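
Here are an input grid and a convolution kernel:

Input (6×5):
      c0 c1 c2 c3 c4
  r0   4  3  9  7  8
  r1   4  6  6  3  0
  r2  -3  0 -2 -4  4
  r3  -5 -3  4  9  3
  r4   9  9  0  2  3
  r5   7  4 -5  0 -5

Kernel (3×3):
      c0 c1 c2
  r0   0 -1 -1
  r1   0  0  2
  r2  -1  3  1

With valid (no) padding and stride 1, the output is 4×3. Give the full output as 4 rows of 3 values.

Output[0,0]: The receptive field on the input at this output position is [4 3 9 / 4 6 6 / -3 0 -2]. Elementwise product with the kernel and sum: 3·-1 + 9·-1 + 6·2 + -3·-1 + 0·3 + -2·1.

1 -20 -21
-16 7 31
28 17 15
-1 -28 -6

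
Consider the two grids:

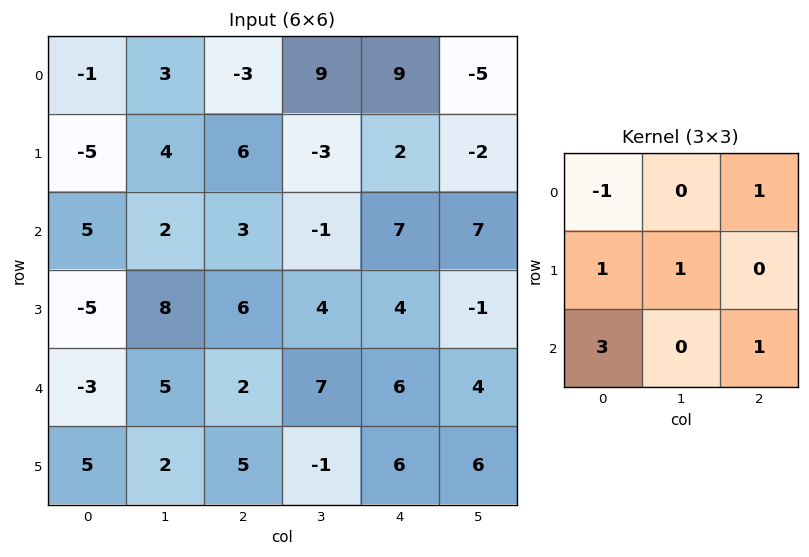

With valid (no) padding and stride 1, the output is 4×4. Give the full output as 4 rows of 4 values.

15 21 31 -11
9 26 20 18
-6 33 26 41
33 8 28 11

Output[0,0]: The receptive field on the input at this output position is [-1 3 -3 / -5 4 6 / 5 2 3]. Elementwise product with the kernel and sum: -1·-1 + -3·1 + -5·1 + 4·1 + 5·3 + 3·1.
Output[0,1]: The receptive field on the input at this output position is [3 -3 9 / 4 6 -3 / 2 3 -1]. Elementwise product with the kernel and sum: 3·-1 + 9·1 + 4·1 + 6·1 + 2·3 + -1·1.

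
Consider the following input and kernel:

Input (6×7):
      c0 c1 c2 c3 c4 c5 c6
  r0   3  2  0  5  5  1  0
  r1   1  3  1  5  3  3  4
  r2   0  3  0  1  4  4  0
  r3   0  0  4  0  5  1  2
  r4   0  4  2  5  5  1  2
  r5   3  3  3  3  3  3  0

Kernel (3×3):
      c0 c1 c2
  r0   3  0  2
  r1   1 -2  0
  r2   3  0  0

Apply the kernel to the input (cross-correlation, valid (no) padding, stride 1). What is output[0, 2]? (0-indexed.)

1

The receptive field on the input at this output position is [0 5 5 / 1 5 3 / 0 1 4]. Elementwise product with the kernel and sum: 0·3 + 5·2 + 1·1 + 5·-2 + 0·3.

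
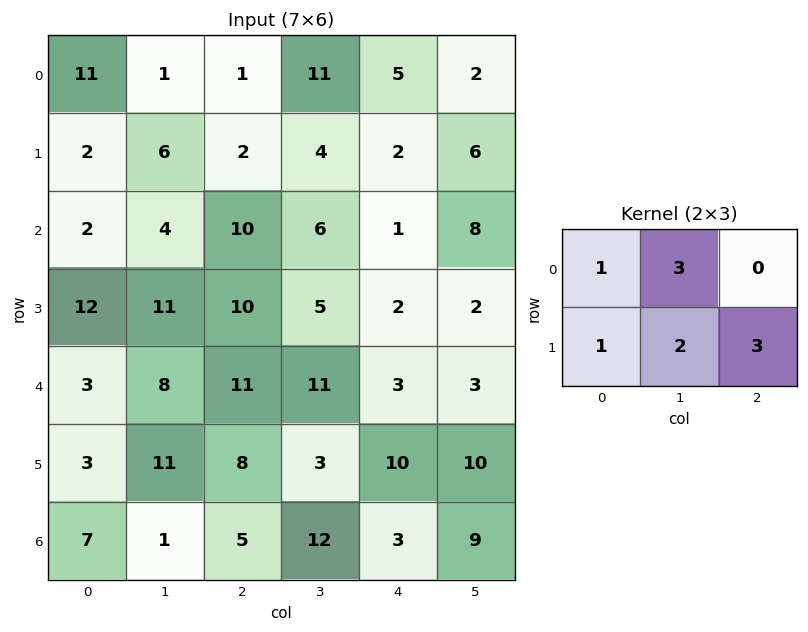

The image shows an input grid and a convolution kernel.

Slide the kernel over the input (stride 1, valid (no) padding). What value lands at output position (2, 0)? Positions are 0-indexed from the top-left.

The receptive field on the input at this output position is [2 4 10 / 12 11 10]. Elementwise product with the kernel and sum: 2·1 + 4·3 + 12·1 + 11·2 + 10·3.

78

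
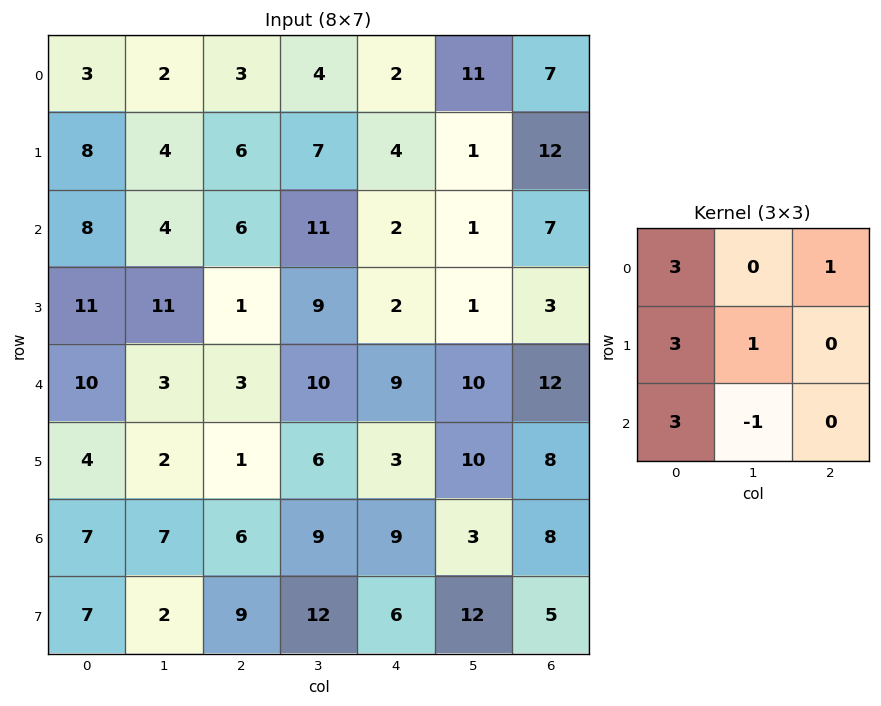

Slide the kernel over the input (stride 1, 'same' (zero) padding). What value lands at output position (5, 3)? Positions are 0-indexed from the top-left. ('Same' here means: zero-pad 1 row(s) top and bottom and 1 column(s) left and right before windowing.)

The receptive field on the zero-padded input at this output position is [3 10 9 / 1 6 3 / 6 9 9]. Elementwise product with the kernel and sum: 3·3 + 9·1 + 1·3 + 6·1 + 6·3 + 9·-1.

36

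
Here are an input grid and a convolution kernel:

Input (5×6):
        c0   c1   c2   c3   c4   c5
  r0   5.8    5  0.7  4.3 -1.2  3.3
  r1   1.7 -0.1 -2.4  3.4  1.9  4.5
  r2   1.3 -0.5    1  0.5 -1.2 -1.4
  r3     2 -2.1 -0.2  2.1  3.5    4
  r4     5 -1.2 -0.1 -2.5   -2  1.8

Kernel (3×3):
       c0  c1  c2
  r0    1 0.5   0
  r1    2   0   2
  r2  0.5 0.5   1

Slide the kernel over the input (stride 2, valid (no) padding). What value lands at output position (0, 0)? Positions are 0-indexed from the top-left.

8.3

The receptive field on the input at this output position is [5.8 5 0.7 / 1.7 -0.1 -2.4 / 1.3 -0.5 1]. Elementwise product with the kernel and sum: 5.8·1 + 5·0.5 + 1.7·2 + -2.4·2 + 1.3·0.5 + -0.5·0.5 + 1·1.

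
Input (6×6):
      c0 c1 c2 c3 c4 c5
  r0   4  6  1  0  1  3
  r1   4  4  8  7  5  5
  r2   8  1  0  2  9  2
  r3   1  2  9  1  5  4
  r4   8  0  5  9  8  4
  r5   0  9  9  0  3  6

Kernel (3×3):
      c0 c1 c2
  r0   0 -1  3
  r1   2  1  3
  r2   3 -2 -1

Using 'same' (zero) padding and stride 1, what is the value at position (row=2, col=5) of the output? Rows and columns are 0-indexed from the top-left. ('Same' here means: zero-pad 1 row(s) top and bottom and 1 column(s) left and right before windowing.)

22

The receptive field on the zero-padded input at this output position is [5 5 0 / 9 2 0 / 5 4 0]. Elementwise product with the kernel and sum: 5·-1 + 0·3 + 9·2 + 2·1 + 0·3 + 5·3 + 4·-2 + 0·-1.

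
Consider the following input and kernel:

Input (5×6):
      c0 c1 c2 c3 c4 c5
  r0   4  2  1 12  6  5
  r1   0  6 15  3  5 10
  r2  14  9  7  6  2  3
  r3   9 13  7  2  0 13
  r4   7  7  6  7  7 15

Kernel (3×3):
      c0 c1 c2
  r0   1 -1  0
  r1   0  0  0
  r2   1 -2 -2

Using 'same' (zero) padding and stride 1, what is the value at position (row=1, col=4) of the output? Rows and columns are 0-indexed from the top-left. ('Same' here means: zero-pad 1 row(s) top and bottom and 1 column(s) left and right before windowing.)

The receptive field on the zero-padded input at this output position is [12 6 5 / 3 5 10 / 6 2 3]. Elementwise product with the kernel and sum: 12·1 + 6·-1 + 6·1 + 2·-2 + 3·-2.

2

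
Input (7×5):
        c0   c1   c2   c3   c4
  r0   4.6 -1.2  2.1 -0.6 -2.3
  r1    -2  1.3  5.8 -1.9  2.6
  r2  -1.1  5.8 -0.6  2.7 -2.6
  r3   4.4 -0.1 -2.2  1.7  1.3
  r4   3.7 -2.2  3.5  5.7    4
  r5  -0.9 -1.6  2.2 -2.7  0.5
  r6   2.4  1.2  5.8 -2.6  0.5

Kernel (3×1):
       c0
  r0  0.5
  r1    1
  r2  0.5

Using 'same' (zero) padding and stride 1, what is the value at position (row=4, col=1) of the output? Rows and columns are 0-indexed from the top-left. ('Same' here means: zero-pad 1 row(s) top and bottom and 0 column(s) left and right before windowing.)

-3.05

The receptive field on the zero-padded input at this output position is [-0.1 / -2.2 / -1.6]. Elementwise product with the kernel and sum: -0.1·0.5 + -2.2·1 + -1.6·0.5.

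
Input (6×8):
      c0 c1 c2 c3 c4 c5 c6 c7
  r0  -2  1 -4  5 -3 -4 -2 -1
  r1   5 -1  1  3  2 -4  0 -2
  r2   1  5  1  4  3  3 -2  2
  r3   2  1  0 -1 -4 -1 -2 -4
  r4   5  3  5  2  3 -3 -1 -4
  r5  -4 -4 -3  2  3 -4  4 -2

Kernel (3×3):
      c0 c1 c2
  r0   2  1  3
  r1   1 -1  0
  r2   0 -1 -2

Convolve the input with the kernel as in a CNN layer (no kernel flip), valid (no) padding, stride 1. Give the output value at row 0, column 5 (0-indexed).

-19

The receptive field on the input at this output position is [-4 -2 -1 / -4 0 -2 / 3 -2 2]. Elementwise product with the kernel and sum: -4·2 + -2·1 + -1·3 + -4·1 + 0·-1 + -2·-1 + 2·-2.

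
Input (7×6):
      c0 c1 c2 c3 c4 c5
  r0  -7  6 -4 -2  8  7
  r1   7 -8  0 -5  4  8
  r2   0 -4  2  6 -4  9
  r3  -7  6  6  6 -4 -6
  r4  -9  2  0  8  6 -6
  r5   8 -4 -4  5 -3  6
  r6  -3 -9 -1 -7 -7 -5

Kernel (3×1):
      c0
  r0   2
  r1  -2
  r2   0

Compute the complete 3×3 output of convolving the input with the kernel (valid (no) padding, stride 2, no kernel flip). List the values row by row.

Output[0,0]: The receptive field on the input at this output position is [-7 / 7 / 0]. Elementwise product with the kernel and sum: -7·2 + 7·-2.

-28 -8 8
14 -8 0
-34 8 18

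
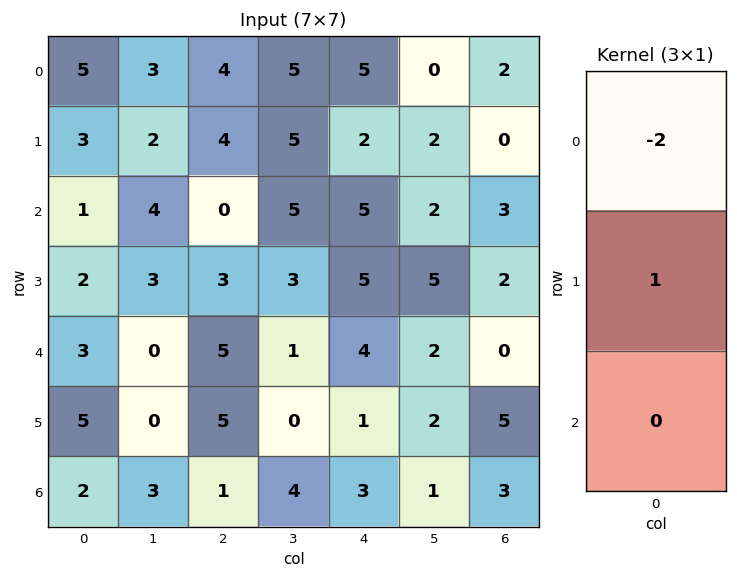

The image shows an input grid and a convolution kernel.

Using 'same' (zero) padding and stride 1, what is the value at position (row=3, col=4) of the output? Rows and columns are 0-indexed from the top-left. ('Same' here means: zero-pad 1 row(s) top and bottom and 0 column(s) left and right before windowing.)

The receptive field on the zero-padded input at this output position is [5 / 5 / 4]. Elementwise product with the kernel and sum: 5·-2 + 5·1.

-5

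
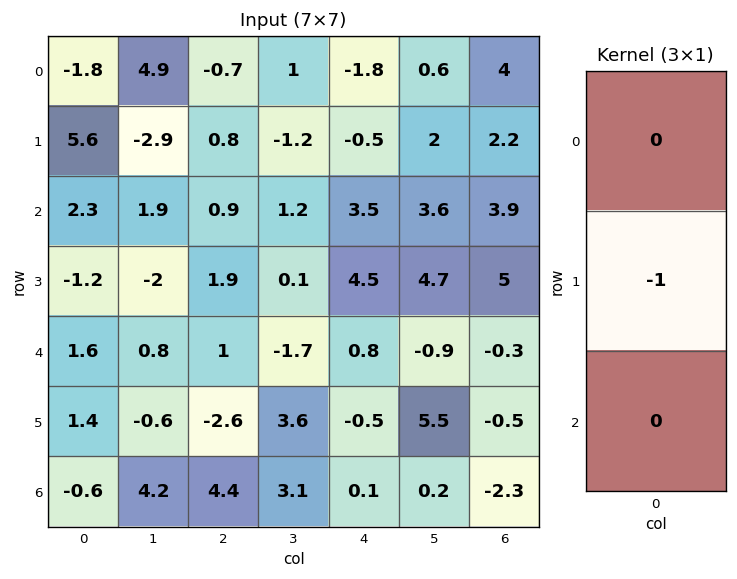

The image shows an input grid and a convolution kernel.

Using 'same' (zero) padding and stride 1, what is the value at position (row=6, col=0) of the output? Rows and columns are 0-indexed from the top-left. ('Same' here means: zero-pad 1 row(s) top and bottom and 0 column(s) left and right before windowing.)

0.6

The receptive field on the zero-padded input at this output position is [1.4 / -0.6 / 0]. Elementwise product with the kernel and sum: -0.6·-1.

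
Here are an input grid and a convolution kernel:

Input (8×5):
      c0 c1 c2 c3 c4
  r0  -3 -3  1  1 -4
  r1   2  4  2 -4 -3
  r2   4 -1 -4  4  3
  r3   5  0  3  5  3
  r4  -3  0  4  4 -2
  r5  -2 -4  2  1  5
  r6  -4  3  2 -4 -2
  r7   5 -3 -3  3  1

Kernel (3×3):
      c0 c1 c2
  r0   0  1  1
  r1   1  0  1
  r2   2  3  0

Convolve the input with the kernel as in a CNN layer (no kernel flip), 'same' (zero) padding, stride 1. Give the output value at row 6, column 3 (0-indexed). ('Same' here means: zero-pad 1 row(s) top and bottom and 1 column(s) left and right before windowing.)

9

The receptive field on the zero-padded input at this output position is [2 1 5 / 2 -4 -2 / -3 3 1]. Elementwise product with the kernel and sum: 1·1 + 5·1 + 2·1 + -2·1 + -3·2 + 3·3.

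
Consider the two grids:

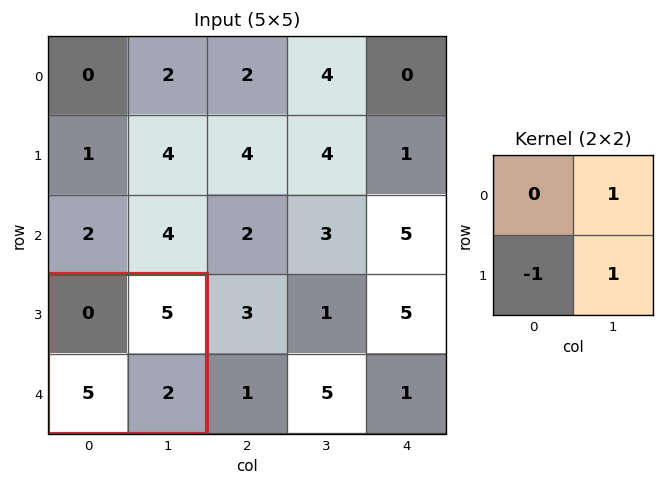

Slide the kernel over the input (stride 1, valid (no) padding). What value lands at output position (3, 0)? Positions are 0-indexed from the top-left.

2

The receptive field on the input at this output position is [0 5 / 5 2]. Elementwise product with the kernel and sum: 5·1 + 5·-1 + 2·1.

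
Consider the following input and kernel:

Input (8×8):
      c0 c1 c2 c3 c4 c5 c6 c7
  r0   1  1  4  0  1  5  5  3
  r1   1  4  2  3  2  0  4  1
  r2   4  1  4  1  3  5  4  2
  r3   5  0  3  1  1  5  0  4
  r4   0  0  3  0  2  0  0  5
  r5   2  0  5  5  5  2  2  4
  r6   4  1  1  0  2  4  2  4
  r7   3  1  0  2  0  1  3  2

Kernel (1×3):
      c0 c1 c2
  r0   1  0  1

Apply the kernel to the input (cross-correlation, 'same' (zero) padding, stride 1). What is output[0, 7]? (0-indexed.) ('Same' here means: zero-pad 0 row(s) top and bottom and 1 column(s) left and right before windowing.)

The receptive field on the zero-padded input at this output position is [5 3 0]. Elementwise product with the kernel and sum: 5·1 + 0·1.

5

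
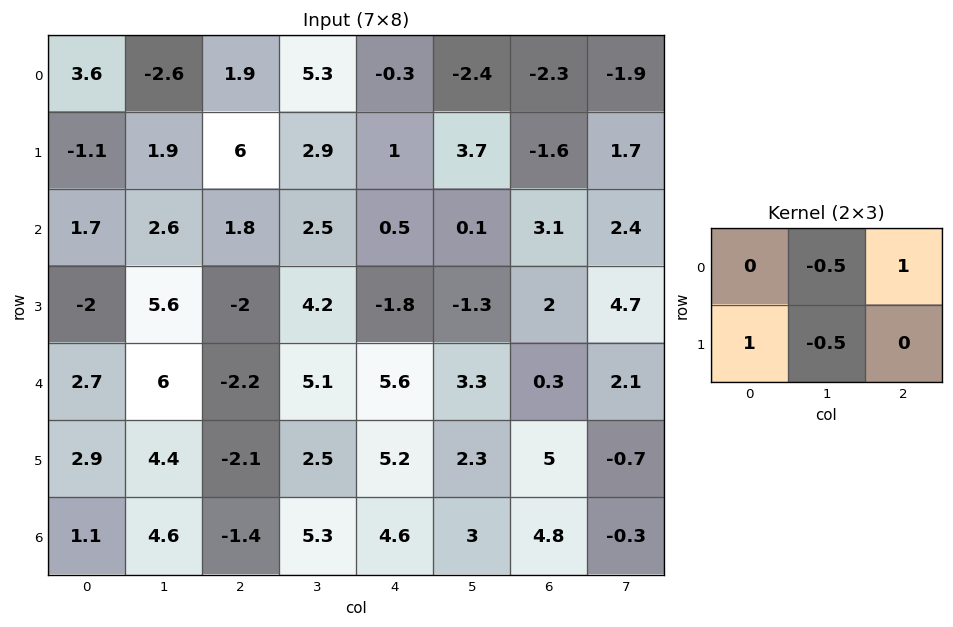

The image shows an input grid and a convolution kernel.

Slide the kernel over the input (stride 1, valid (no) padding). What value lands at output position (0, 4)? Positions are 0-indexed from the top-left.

The receptive field on the input at this output position is [-0.3 -2.4 -2.3 / 1 3.7 -1.6]. Elementwise product with the kernel and sum: -2.4·-0.5 + -2.3·1 + 1·1 + 3.7·-0.5.

-1.95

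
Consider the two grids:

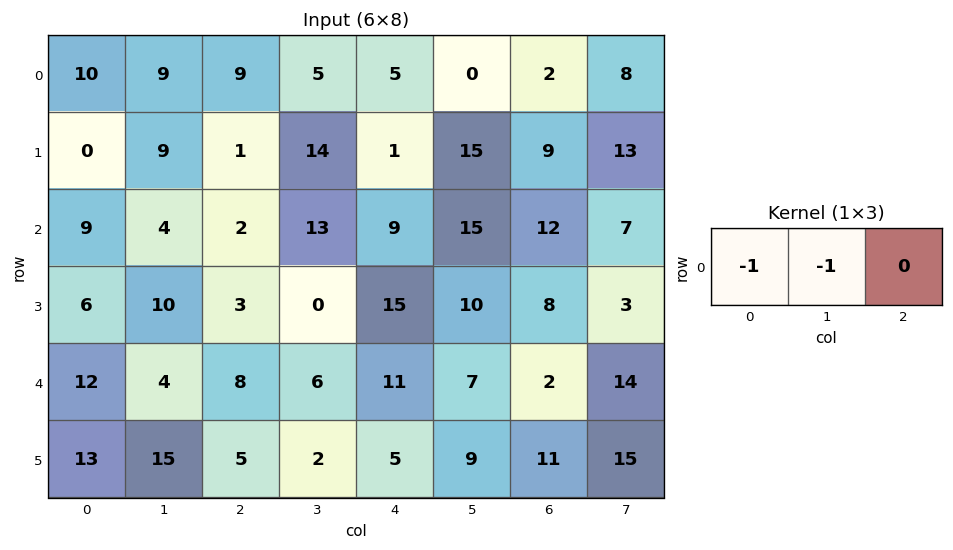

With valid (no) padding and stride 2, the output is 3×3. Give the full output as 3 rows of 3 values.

Output[0,0]: The receptive field on the input at this output position is [10 9 9]. Elementwise product with the kernel and sum: 10·-1 + 9·-1.

-19 -14 -5
-13 -15 -24
-16 -14 -18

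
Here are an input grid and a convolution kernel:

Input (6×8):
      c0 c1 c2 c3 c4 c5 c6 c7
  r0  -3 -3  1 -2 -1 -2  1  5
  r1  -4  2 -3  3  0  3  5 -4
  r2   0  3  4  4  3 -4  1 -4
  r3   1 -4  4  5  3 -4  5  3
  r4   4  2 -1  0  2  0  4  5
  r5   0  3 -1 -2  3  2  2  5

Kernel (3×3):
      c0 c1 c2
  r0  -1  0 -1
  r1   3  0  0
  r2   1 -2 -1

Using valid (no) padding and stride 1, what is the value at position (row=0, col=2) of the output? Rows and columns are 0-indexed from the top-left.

-16

The receptive field on the input at this output position is [1 -2 -1 / -3 3 0 / 4 4 3]. Elementwise product with the kernel and sum: 1·-1 + -1·-1 + -3·3 + 4·1 + 4·-2 + 3·-1.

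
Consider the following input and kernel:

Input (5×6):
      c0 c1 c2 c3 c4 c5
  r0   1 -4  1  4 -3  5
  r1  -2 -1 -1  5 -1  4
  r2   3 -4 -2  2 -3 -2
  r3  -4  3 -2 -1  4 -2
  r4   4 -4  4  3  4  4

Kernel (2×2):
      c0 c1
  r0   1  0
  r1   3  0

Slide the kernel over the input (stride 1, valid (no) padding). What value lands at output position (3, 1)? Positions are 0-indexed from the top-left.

The receptive field on the input at this output position is [3 -2 / -4 4]. Elementwise product with the kernel and sum: 3·1 + -4·3.

-9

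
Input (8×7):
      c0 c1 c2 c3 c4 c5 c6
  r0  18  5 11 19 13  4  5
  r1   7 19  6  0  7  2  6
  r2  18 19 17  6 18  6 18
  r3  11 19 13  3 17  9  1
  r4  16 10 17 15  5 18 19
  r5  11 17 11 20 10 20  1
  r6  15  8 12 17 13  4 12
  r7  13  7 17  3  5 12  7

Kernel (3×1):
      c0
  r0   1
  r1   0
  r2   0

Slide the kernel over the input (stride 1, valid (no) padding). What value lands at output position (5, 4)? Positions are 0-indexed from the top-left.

The receptive field on the input at this output position is [10 / 13 / 5]. Elementwise product with the kernel and sum: 10·1.

10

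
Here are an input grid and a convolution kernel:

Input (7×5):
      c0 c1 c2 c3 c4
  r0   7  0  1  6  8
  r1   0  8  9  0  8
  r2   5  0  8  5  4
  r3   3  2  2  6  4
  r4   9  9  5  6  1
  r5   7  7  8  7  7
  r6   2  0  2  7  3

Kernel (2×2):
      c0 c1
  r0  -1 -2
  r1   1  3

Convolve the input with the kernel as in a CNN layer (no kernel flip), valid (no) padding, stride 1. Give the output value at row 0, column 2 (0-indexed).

-4

The receptive field on the input at this output position is [1 6 / 9 0]. Elementwise product with the kernel and sum: 1·-1 + 6·-2 + 9·1 + 0·3.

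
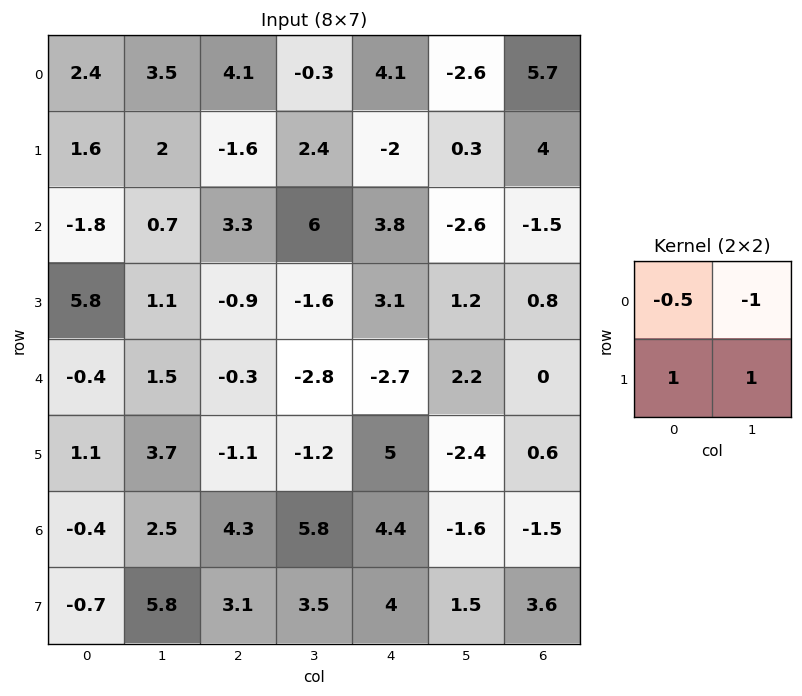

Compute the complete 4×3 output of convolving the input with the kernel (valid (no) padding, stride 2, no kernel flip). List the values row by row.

-1.1 -0.95 -1.15
7.1 -10.15 5
3.5 0.65 1.75
2.8 -1.35 4.9

Output[0,0]: The receptive field on the input at this output position is [2.4 3.5 / 1.6 2]. Elementwise product with the kernel and sum: 2.4·-0.5 + 3.5·-1 + 1.6·1 + 2·1.
Output[0,1]: The receptive field on the input at this output position is [4.1 -0.3 / -1.6 2.4]. Elementwise product with the kernel and sum: 4.1·-0.5 + -0.3·-1 + -1.6·1 + 2.4·1.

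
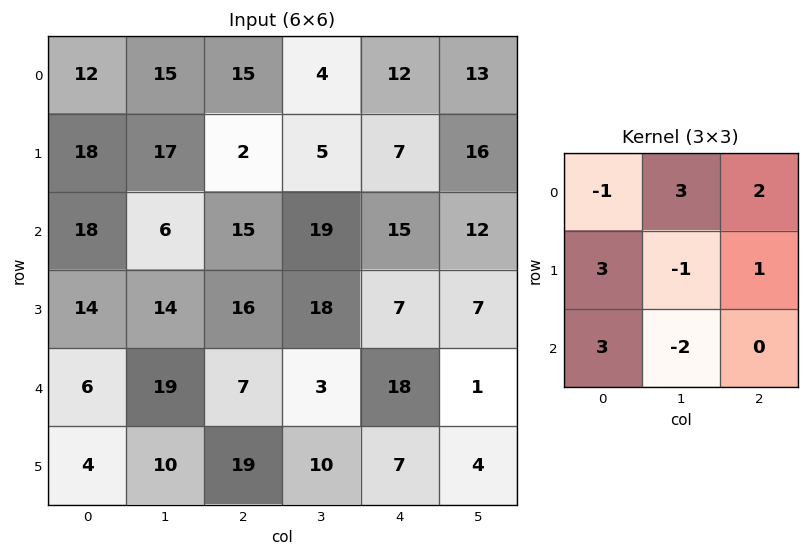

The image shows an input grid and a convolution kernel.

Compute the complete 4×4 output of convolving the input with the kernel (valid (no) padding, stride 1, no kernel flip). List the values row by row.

144 80 36 109
114 31 80 142
54 164 124 77
58 115 125 25

Output[0,0]: The receptive field on the input at this output position is [12 15 15 / 18 17 2 / 18 6 15]. Elementwise product with the kernel and sum: 12·-1 + 15·3 + 15·2 + 18·3 + 17·-1 + 2·1 + 18·3 + 6·-2.
Output[0,1]: The receptive field on the input at this output position is [15 15 4 / 17 2 5 / 6 15 19]. Elementwise product with the kernel and sum: 15·-1 + 15·3 + 4·2 + 17·3 + 2·-1 + 5·1 + 6·3 + 15·-2.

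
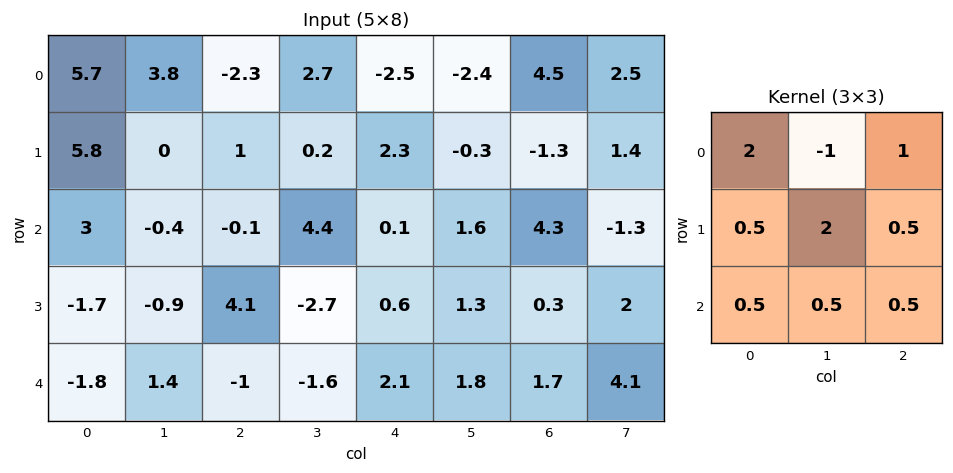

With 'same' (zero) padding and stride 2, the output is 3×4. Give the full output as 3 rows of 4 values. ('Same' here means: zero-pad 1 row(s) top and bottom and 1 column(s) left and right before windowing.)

16.2 -0.75 -3.75 8.95
-1.3 1.25 0.6 12.65
-2.1 -10.7 -0.4 10.65

Output[0,0]: The receptive field on the zero-padded input at this output position is [0 0 0 / 0 5.7 3.8 / 0 5.8 0]. Elementwise product with the kernel and sum: 0·2 + 0·-1 + 0·1 + 0·0.5 + 5.7·2 + 3.8·0.5 + 0·0.5 + 5.8·0.5 + 0·0.5.
Output[0,1]: The receptive field on the zero-padded input at this output position is [0 0 0 / 3.8 -2.3 2.7 / 0 1 0.2]. Elementwise product with the kernel and sum: 0·2 + 0·-1 + 0·1 + 3.8·0.5 + -2.3·2 + 2.7·0.5 + 0·0.5 + 1·0.5 + 0.2·0.5.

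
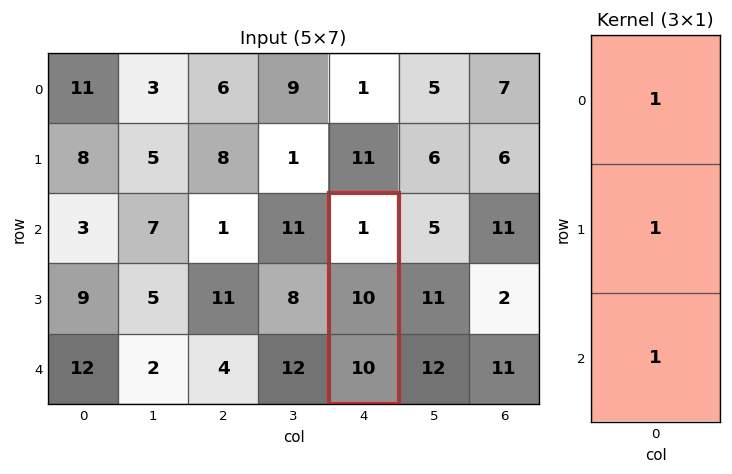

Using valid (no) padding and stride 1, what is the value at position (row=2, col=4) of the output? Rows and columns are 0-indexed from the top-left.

21

The receptive field on the input at this output position is [1 / 10 / 10]. Elementwise product with the kernel and sum: 1·1 + 10·1 + 10·1.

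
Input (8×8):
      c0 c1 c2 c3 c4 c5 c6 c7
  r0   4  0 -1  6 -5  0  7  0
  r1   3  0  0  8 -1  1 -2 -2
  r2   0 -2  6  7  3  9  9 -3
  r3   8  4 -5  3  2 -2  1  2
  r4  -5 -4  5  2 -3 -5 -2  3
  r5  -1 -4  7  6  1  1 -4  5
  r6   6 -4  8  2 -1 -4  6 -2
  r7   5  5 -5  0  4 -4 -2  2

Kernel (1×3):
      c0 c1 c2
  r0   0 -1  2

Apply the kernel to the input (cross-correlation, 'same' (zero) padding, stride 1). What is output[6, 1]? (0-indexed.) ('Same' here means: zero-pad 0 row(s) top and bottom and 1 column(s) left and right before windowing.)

The receptive field on the zero-padded input at this output position is [6 -4 8]. Elementwise product with the kernel and sum: -4·-1 + 8·2.

20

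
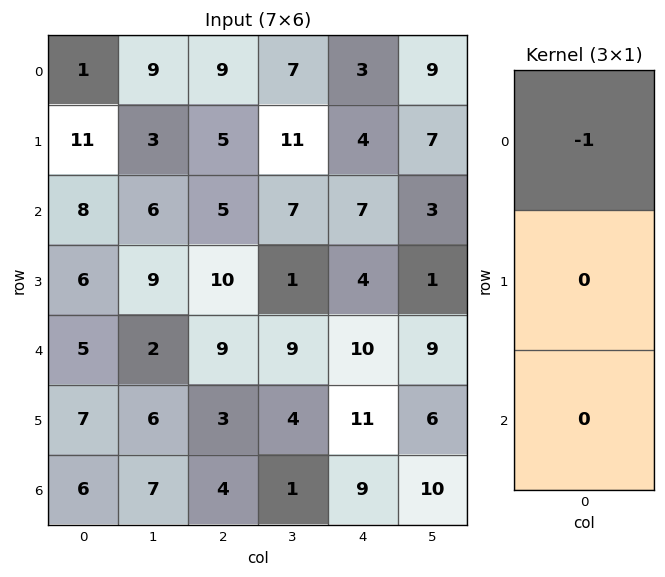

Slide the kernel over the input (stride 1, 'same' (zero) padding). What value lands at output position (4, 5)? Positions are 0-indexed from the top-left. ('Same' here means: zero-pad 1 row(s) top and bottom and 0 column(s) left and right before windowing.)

-1

The receptive field on the zero-padded input at this output position is [1 / 9 / 6]. Elementwise product with the kernel and sum: 1·-1.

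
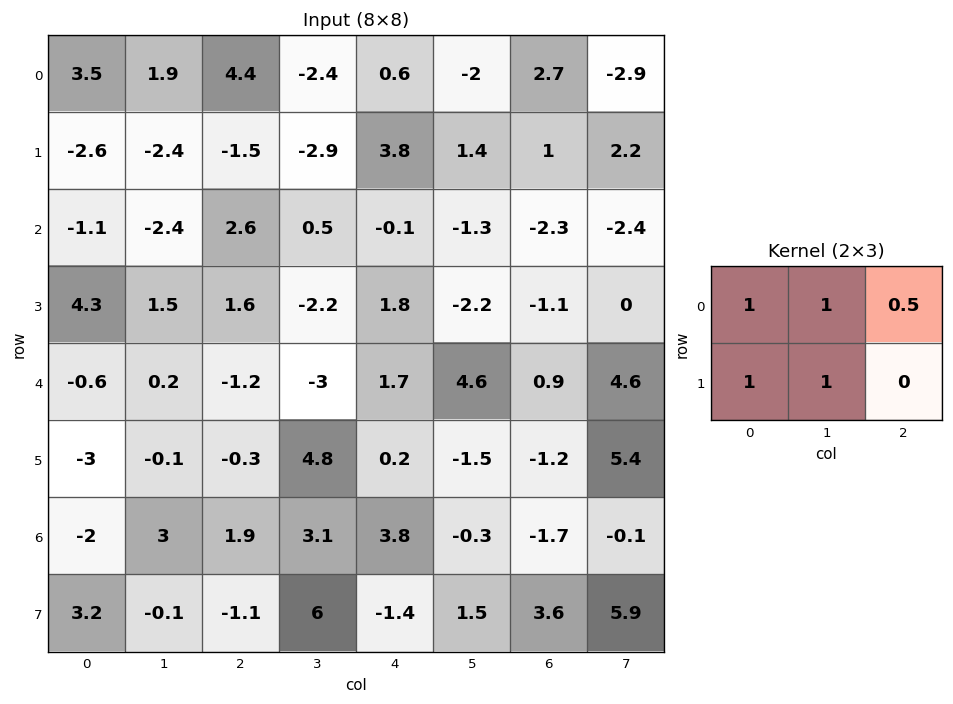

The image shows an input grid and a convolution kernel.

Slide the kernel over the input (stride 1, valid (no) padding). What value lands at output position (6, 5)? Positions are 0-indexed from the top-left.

3.05

The receptive field on the input at this output position is [-0.3 -1.7 -0.1 / 1.5 3.6 5.9]. Elementwise product with the kernel and sum: -0.3·1 + -1.7·1 + -0.1·0.5 + 1.5·1 + 3.6·1.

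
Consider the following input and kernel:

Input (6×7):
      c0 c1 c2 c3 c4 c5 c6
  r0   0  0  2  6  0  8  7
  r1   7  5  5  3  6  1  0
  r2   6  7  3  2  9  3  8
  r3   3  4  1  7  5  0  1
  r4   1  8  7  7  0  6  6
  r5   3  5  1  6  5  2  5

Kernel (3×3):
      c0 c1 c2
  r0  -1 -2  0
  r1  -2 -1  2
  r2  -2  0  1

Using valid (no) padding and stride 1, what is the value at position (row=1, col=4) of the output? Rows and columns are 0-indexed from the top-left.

The receptive field on the input at this output position is [6 1 0 / 9 3 8 / 5 0 1]. Elementwise product with the kernel and sum: 6·-1 + 1·-2 + 9·-2 + 3·-1 + 8·2 + 5·-2 + 1·1.

-22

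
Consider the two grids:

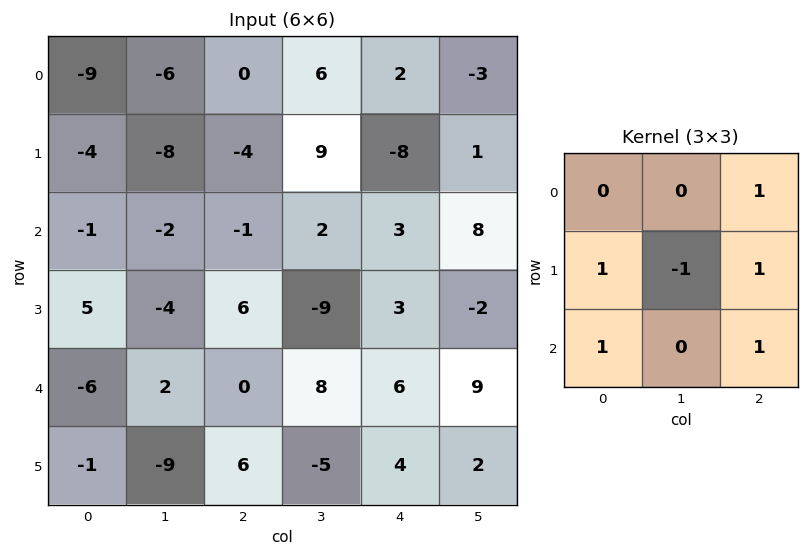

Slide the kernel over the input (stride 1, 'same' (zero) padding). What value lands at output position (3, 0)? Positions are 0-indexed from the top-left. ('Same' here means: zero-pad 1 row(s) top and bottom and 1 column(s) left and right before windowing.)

-9

The receptive field on the zero-padded input at this output position is [0 -1 -2 / 0 5 -4 / 0 -6 2]. Elementwise product with the kernel and sum: -2·1 + 0·1 + 5·-1 + -4·1 + 0·1 + 2·1.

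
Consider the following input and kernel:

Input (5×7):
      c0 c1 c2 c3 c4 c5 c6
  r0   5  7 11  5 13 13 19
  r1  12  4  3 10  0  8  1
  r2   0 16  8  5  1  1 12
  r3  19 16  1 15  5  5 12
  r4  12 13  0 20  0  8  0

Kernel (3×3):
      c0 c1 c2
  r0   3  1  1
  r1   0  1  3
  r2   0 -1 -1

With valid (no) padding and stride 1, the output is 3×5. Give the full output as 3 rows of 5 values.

Output[0,0]: The receptive field on the input at this output position is [5 7 11 / 12 4 3 / 0 16 8]. Elementwise product with the kernel and sum: 5·3 + 7·1 + 11·1 + 4·1 + 3·3 + 16·-1 + 8·-1.

22 57 55 63 69
66 32 7 32 29
30 87 40 29 49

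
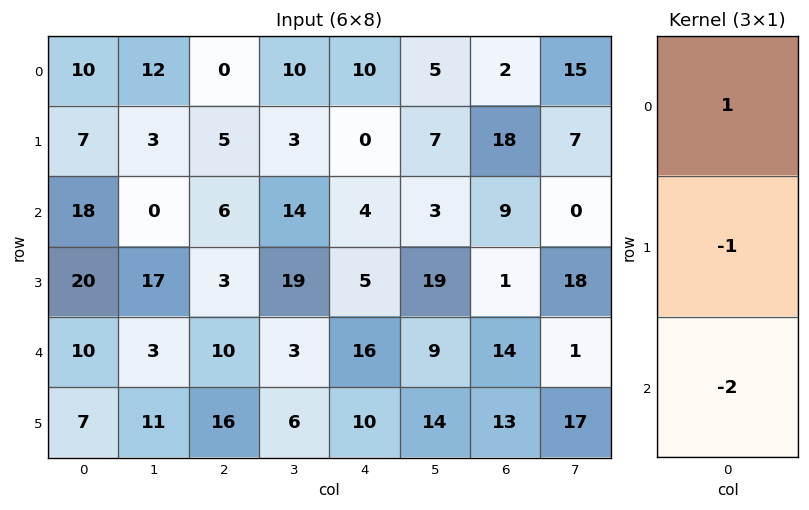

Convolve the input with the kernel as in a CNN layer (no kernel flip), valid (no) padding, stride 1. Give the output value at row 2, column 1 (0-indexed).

-23

The receptive field on the input at this output position is [0 / 17 / 3]. Elementwise product with the kernel and sum: 0·1 + 17·-1 + 3·-2.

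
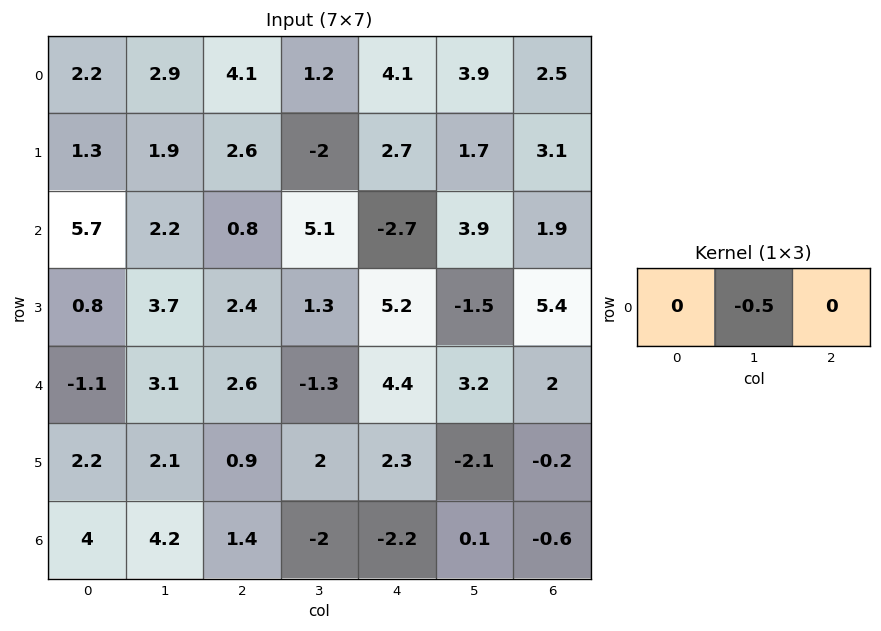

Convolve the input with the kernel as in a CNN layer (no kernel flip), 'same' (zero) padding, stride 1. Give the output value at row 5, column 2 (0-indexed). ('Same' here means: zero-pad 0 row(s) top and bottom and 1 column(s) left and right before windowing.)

-0.45

The receptive field on the zero-padded input at this output position is [2.1 0.9 2]. Elementwise product with the kernel and sum: 0.9·-0.5.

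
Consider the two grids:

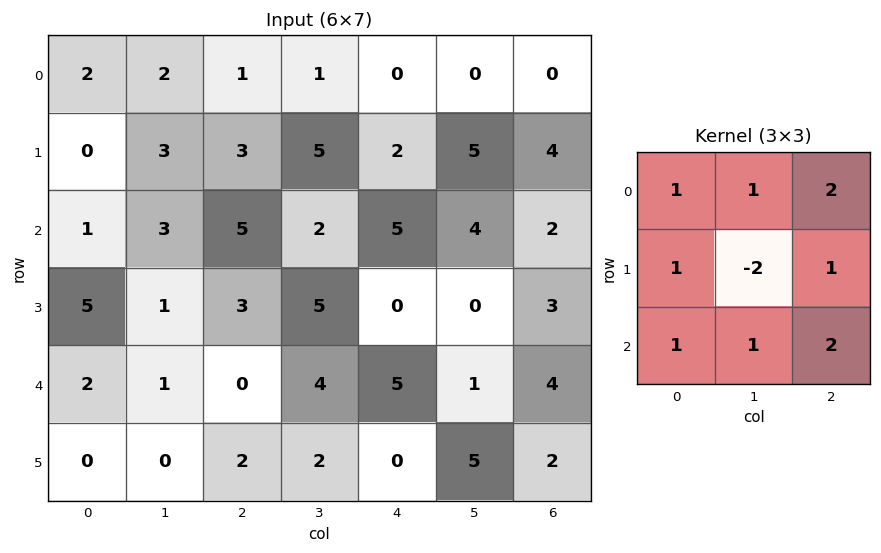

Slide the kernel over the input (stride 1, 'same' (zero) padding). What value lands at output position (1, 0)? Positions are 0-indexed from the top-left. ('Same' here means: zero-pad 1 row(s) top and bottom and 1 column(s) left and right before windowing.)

The receptive field on the zero-padded input at this output position is [0 2 2 / 0 0 3 / 0 1 3]. Elementwise product with the kernel and sum: 0·1 + 2·1 + 2·2 + 0·1 + 0·-2 + 3·1 + 0·1 + 1·1 + 3·2.

16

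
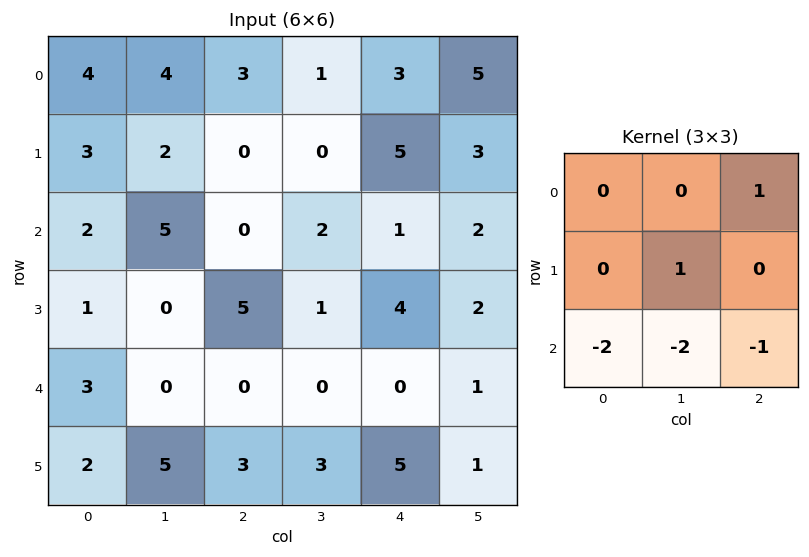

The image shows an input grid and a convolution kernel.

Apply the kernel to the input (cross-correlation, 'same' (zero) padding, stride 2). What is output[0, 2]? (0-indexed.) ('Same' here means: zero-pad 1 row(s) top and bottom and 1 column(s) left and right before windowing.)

The receptive field on the zero-padded input at this output position is [0 0 0 / 1 3 5 / 0 5 3]. Elementwise product with the kernel and sum: 0·1 + 3·1 + 0·-2 + 5·-2 + 3·-1.

-10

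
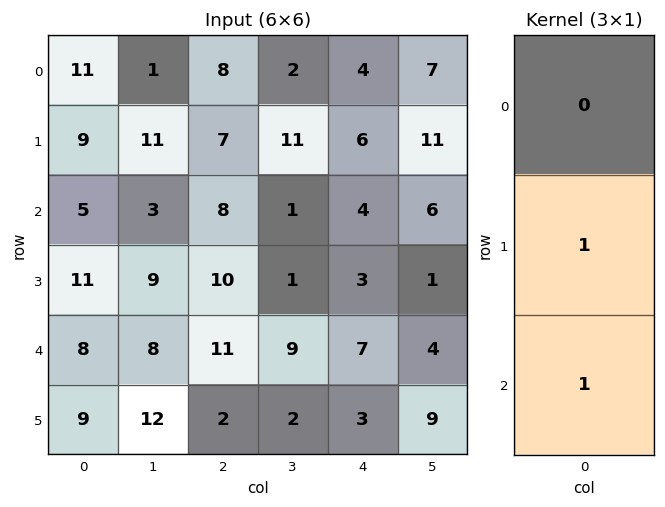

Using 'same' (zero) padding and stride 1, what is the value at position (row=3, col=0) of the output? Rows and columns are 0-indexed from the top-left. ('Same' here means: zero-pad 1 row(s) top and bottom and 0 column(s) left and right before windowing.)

19

The receptive field on the zero-padded input at this output position is [5 / 11 / 8]. Elementwise product with the kernel and sum: 11·1 + 8·1.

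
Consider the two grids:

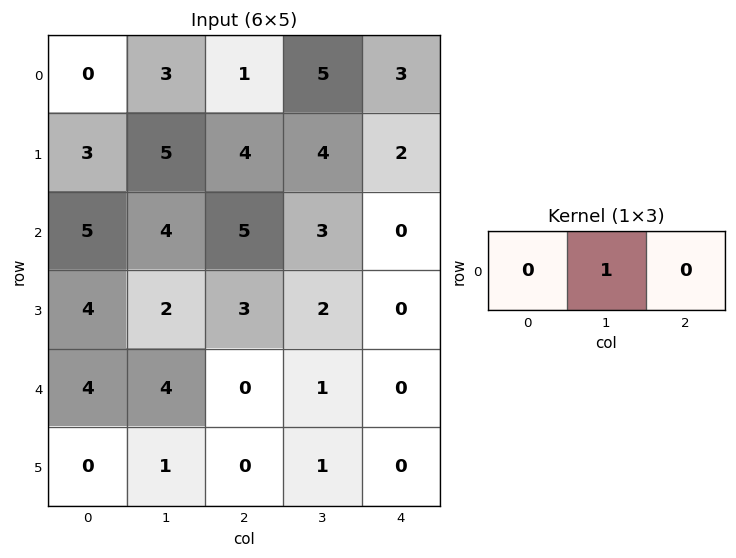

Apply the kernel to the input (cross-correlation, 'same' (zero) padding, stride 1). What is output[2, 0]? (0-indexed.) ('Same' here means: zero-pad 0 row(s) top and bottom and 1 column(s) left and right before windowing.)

The receptive field on the zero-padded input at this output position is [0 5 4]. Elementwise product with the kernel and sum: 5·1.

5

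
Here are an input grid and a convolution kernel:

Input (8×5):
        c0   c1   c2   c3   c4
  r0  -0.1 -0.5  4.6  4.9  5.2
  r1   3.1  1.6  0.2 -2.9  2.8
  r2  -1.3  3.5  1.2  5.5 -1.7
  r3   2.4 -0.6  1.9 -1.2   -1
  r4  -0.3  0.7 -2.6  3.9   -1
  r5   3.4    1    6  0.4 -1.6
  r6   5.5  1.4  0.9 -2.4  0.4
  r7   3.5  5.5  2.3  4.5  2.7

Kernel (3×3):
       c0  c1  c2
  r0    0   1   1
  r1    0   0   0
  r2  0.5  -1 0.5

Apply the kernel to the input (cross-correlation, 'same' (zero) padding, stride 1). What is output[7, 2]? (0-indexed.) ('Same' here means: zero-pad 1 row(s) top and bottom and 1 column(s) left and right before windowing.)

-1.5

The receptive field on the zero-padded input at this output position is [1.4 0.9 -2.4 / 5.5 2.3 4.5 / 0 0 0]. Elementwise product with the kernel and sum: 0.9·1 + -2.4·1 + 0·0.5 + 0·-1 + 0·0.5.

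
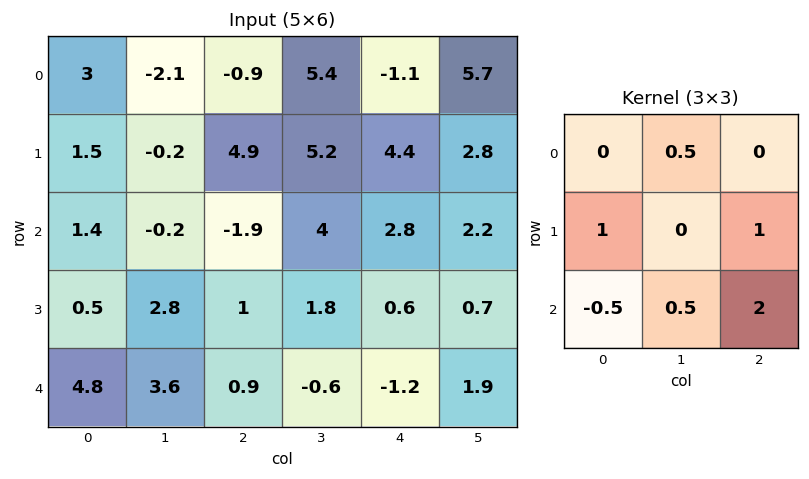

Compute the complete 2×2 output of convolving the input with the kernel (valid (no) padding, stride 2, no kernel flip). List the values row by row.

Output[0,0]: The receptive field on the input at this output position is [3 -2.1 -0.9 / 1.5 -0.2 4.9 / 1.4 -0.2 -1.9]. Elementwise product with the kernel and sum: -2.1·0.5 + 1.5·1 + 4.9·1 + 1.4·-0.5 + -0.2·0.5 + -1.9·2.

0.75 20.55
2.6 0.45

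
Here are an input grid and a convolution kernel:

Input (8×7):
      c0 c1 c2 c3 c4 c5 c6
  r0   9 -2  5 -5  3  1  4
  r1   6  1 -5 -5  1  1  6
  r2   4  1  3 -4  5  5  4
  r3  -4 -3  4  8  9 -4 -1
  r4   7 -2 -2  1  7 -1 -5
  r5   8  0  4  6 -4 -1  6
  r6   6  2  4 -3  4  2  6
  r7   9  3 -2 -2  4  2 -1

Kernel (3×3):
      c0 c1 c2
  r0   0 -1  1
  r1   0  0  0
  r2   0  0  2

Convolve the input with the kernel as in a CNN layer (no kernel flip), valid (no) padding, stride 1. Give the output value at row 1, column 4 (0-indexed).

The receptive field on the input at this output position is [1 1 6 / 5 5 4 / 9 -4 -1]. Elementwise product with the kernel and sum: 1·-1 + 6·1 + -1·2.

3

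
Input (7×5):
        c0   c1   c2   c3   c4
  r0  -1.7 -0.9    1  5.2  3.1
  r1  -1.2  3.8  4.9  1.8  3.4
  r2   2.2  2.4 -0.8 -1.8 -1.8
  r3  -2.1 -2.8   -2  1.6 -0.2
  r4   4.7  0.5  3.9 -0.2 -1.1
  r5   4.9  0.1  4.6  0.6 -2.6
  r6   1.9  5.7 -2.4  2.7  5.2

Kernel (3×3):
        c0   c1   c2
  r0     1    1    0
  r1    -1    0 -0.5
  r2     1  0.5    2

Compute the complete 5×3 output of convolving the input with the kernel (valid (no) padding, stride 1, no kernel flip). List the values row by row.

Output[0,0]: The receptive field on the input at this output position is [-1.7 -0.9 1 / -1.2 3.8 4.9 / 2.2 2.4 -0.8]. Elementwise product with the kernel and sum: -1.7·1 + -0.9·1 + -1.2·-1 + 4.9·-0.5 + 2.2·1 + 2.4·0.5 + -0.8·2.

-2.05 -6.2 -5.7
-6.7 6.6 6.8
20.45 5.65 1.1
2.6 -1.6 -4.05
-2.05 13.9 9.75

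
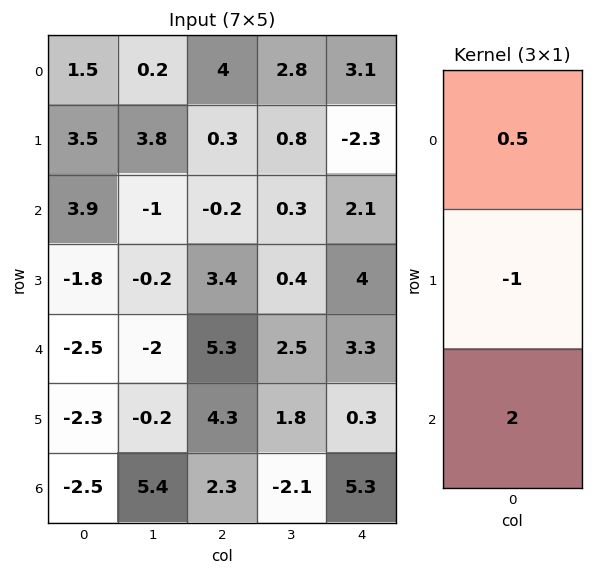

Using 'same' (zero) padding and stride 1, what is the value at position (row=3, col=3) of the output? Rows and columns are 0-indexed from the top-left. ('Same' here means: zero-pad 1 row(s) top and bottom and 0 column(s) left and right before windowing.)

The receptive field on the zero-padded input at this output position is [0.3 / 0.4 / 2.5]. Elementwise product with the kernel and sum: 0.3·0.5 + 0.4·-1 + 2.5·2.

4.75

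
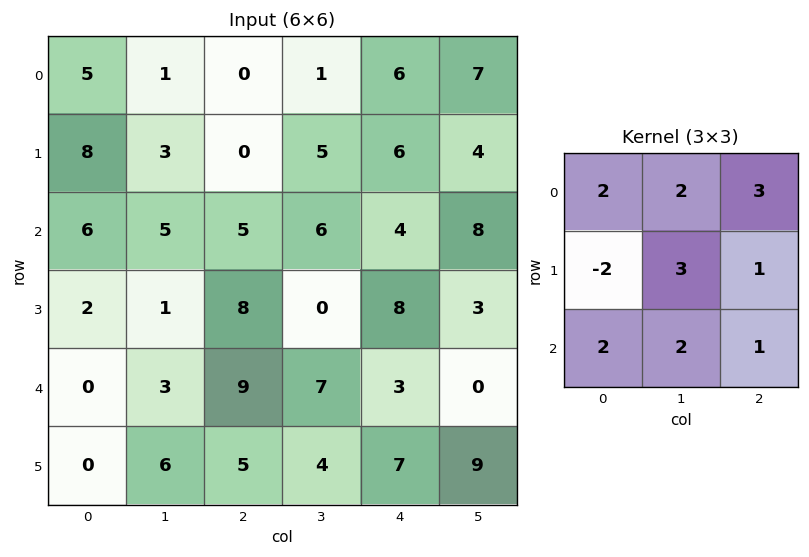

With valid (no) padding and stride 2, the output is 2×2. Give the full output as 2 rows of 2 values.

Output[0,0]: The receptive field on the input at this output position is [5 1 0 / 8 3 0 / 6 5 5]. Elementwise product with the kernel and sum: 5·2 + 1·2 + 0·3 + 8·-2 + 3·3 + 0·1 + 6·2 + 5·2 + 5·1.

32 67
59 61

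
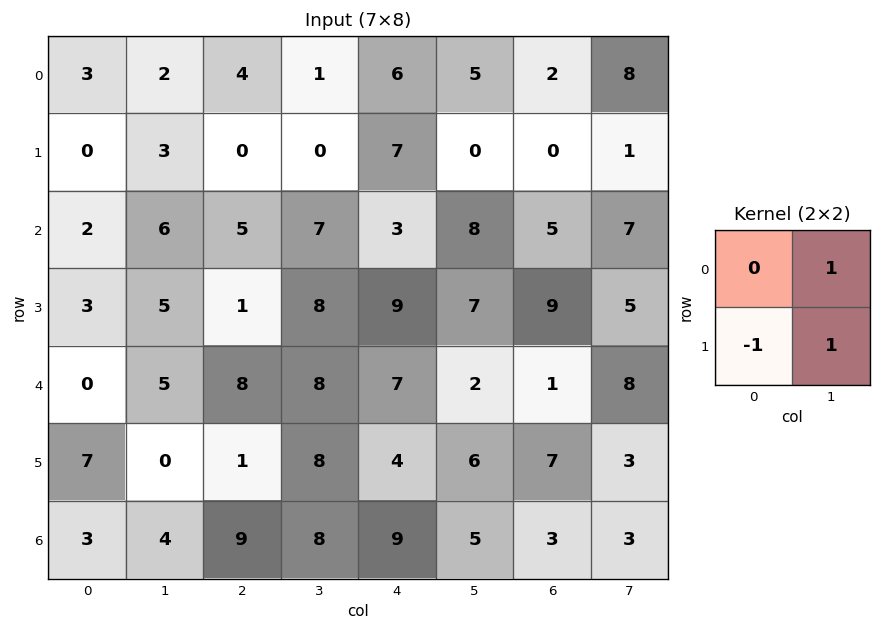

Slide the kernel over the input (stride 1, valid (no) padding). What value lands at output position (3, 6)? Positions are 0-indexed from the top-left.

12

The receptive field on the input at this output position is [9 5 / 1 8]. Elementwise product with the kernel and sum: 5·1 + 1·-1 + 8·1.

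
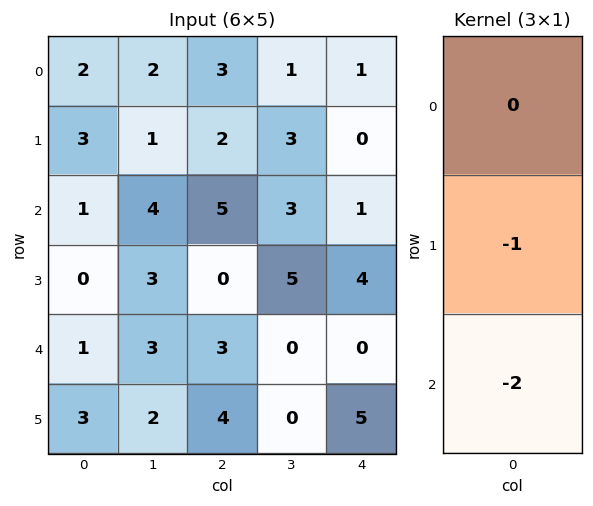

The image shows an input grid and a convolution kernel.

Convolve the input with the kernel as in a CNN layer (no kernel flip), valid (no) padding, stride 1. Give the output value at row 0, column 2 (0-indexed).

-12

The receptive field on the input at this output position is [3 / 2 / 5]. Elementwise product with the kernel and sum: 2·-1 + 5·-2.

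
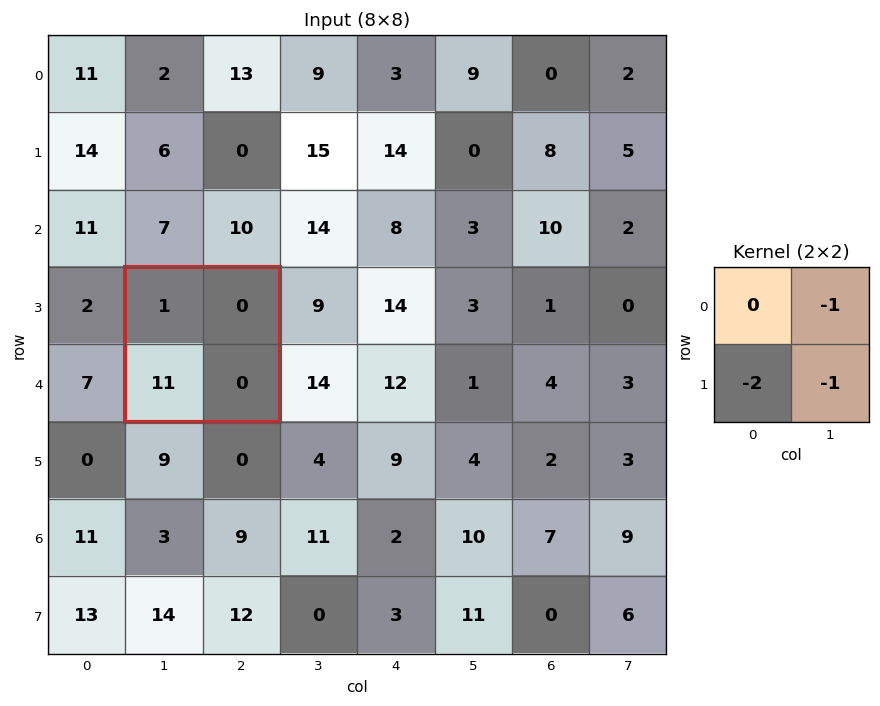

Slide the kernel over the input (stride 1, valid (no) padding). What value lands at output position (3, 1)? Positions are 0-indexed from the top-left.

The receptive field on the input at this output position is [1 0 / 11 0]. Elementwise product with the kernel and sum: 0·-1 + 11·-2 + 0·-1.

-22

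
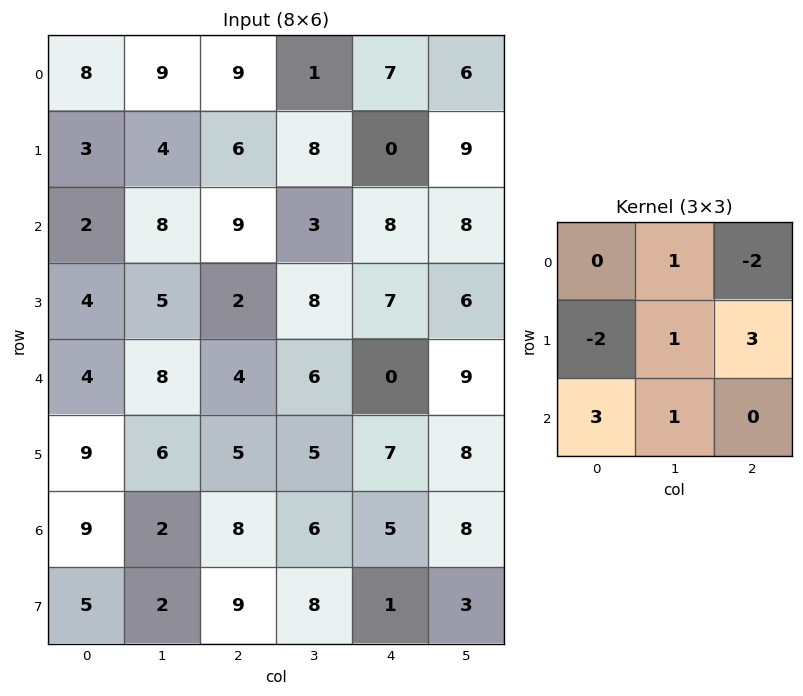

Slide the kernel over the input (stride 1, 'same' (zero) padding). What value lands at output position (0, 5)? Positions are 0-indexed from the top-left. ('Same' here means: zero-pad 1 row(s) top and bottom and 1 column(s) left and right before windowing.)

The receptive field on the zero-padded input at this output position is [0 0 0 / 7 6 0 / 0 9 0]. Elementwise product with the kernel and sum: 0·1 + 0·-2 + 7·-2 + 6·1 + 0·3 + 0·3 + 9·1.

1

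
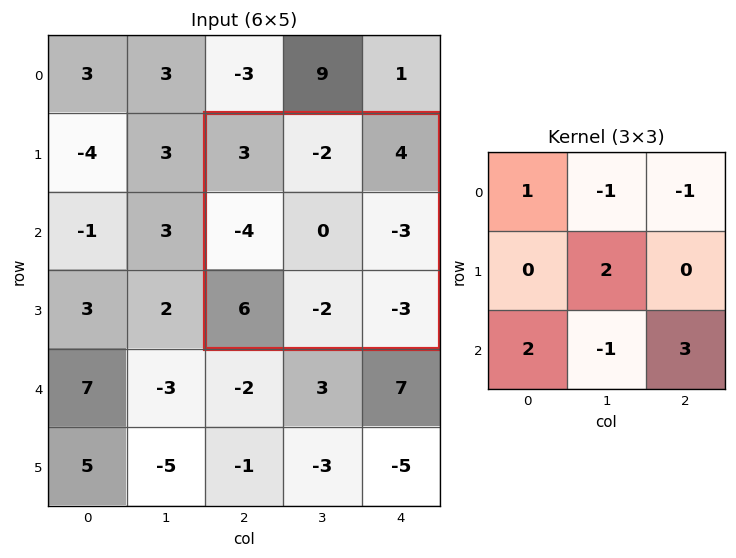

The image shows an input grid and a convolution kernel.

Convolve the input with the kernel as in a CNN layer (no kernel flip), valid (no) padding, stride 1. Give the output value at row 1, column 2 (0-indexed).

The receptive field on the input at this output position is [3 -2 4 / -4 0 -3 / 6 -2 -3]. Elementwise product with the kernel and sum: 3·1 + -2·-1 + 4·-1 + 0·2 + 6·2 + -2·-1 + -3·3.

6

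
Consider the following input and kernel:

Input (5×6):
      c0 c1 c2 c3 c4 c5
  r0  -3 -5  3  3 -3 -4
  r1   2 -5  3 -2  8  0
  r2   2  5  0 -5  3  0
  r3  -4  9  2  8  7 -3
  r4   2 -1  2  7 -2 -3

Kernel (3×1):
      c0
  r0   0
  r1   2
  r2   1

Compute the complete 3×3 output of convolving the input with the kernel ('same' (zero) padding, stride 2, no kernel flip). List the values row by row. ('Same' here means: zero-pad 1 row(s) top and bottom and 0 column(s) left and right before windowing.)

Output[0,0]: The receptive field on the zero-padded input at this output position is [0 / -3 / 2]. Elementwise product with the kernel and sum: -3·2 + 2·1.

-4 9 2
0 2 13
4 4 -4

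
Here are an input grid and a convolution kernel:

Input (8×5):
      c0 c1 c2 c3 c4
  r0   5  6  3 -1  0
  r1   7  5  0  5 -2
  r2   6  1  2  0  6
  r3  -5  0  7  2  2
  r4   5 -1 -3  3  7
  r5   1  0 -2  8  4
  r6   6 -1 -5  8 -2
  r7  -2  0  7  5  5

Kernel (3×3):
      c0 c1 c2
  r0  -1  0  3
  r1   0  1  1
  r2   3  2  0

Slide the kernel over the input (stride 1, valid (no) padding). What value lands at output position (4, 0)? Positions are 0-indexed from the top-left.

The receptive field on the input at this output position is [5 -1 -3 / 1 0 -2 / 6 -1 -5]. Elementwise product with the kernel and sum: 5·-1 + -3·3 + 0·1 + -2·1 + 6·3 + -1·2.

0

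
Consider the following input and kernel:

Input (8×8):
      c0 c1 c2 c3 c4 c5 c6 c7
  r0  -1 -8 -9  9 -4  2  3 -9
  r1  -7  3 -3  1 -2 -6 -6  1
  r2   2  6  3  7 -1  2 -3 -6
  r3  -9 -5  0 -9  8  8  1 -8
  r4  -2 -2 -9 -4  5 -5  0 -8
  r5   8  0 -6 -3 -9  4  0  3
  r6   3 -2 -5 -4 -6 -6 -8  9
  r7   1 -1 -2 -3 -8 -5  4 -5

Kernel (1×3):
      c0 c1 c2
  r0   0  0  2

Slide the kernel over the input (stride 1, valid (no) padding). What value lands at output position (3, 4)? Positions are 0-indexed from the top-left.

2

The receptive field on the input at this output position is [8 8 1]. Elementwise product with the kernel and sum: 1·2.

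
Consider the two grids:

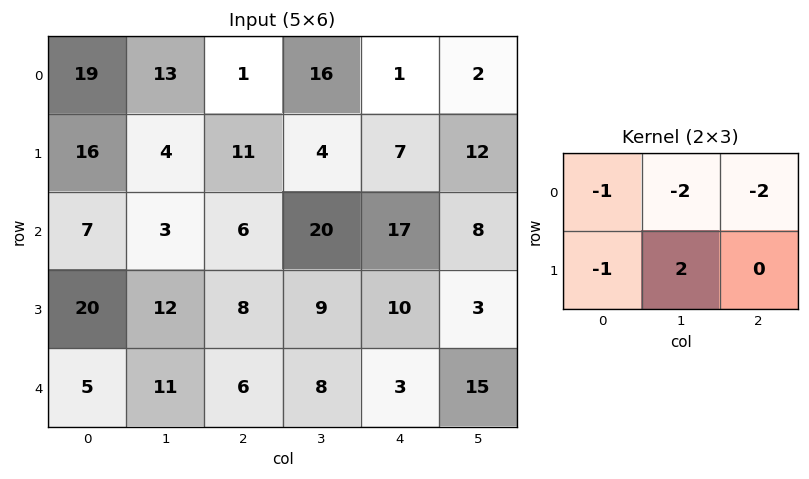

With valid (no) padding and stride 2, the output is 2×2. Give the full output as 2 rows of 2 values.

Output[0,0]: The receptive field on the input at this output position is [19 13 1 / 16 4 11]. Elementwise product with the kernel and sum: 19·-1 + 13·-2 + 1·-2 + 16·-1 + 4·2.

-55 -38
-21 -70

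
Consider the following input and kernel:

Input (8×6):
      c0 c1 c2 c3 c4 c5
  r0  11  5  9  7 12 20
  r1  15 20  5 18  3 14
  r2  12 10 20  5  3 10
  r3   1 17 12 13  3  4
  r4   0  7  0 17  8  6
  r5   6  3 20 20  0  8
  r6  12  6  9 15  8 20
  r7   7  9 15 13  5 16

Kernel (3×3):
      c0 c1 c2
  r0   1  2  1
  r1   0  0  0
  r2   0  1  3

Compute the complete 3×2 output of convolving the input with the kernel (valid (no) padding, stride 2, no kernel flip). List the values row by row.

Output[0,0]: The receptive field on the input at this output position is [11 5 9 / 15 20 5 / 12 10 20]. Elementwise product with the kernel and sum: 11·1 + 5·2 + 9·1 + 10·1 + 20·3.

100 49
59 74
47 81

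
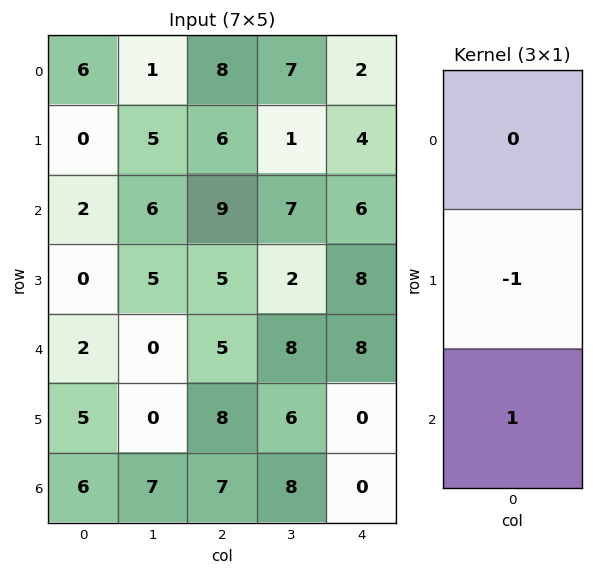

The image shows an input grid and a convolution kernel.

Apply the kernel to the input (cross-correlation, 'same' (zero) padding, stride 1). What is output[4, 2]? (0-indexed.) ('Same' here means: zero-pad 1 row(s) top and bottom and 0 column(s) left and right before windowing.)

3

The receptive field on the zero-padded input at this output position is [5 / 5 / 8]. Elementwise product with the kernel and sum: 5·-1 + 8·1.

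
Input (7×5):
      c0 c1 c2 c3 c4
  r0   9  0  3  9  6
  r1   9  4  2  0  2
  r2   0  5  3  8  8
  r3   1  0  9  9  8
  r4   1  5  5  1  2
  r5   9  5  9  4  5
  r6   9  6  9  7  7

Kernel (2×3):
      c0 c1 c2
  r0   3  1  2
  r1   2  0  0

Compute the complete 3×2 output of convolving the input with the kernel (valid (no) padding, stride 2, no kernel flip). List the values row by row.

51 34
13 51
36 38

Output[0,0]: The receptive field on the input at this output position is [9 0 3 / 9 4 2]. Elementwise product with the kernel and sum: 9·3 + 0·1 + 3·2 + 9·2.
Output[0,1]: The receptive field on the input at this output position is [3 9 6 / 2 0 2]. Elementwise product with the kernel and sum: 3·3 + 9·1 + 6·2 + 2·2.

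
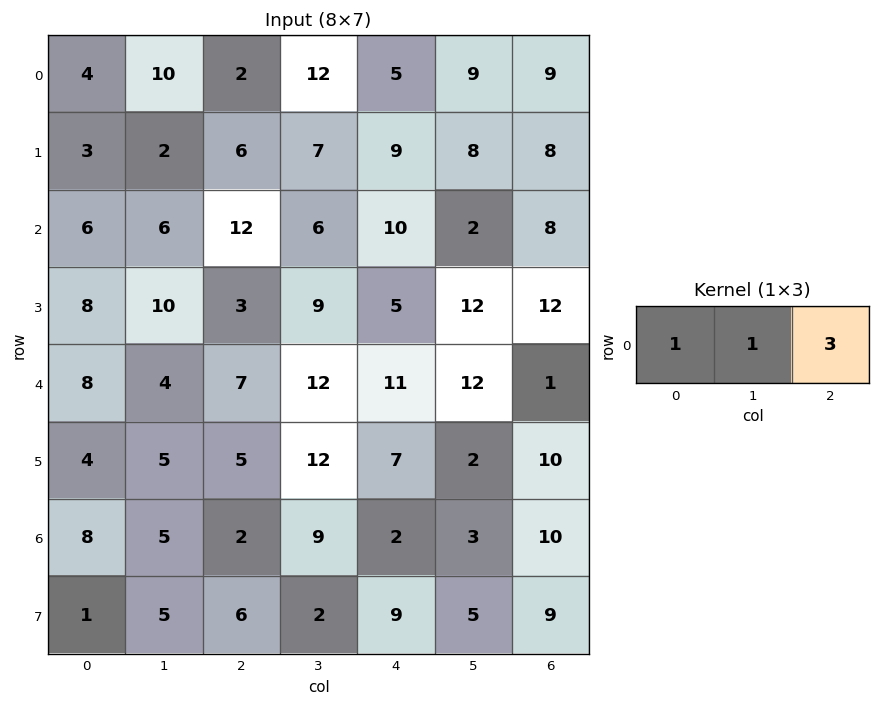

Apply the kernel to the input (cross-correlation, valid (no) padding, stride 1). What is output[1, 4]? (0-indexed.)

41

The receptive field on the input at this output position is [9 8 8]. Elementwise product with the kernel and sum: 9·1 + 8·1 + 8·3.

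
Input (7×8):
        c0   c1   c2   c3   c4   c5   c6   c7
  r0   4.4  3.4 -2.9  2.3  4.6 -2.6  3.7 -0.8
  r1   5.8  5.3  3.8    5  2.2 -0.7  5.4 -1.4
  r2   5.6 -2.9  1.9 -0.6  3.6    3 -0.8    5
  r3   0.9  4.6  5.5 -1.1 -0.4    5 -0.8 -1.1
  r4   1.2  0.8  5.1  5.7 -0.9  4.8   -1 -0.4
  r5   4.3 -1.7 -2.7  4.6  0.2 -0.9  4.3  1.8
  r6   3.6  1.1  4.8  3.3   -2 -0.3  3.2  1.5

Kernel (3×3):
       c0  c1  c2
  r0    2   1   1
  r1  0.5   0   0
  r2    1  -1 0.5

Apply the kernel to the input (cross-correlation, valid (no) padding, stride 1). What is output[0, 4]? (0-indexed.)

The receptive field on the input at this output position is [4.6 -2.6 3.7 / 2.2 -0.7 5.4 / 3.6 3 -0.8]. Elementwise product with the kernel and sum: 4.6·2 + -2.6·1 + 3.7·1 + 2.2·0.5 + 3.6·1 + 3·-1 + -0.8·0.5.

11.6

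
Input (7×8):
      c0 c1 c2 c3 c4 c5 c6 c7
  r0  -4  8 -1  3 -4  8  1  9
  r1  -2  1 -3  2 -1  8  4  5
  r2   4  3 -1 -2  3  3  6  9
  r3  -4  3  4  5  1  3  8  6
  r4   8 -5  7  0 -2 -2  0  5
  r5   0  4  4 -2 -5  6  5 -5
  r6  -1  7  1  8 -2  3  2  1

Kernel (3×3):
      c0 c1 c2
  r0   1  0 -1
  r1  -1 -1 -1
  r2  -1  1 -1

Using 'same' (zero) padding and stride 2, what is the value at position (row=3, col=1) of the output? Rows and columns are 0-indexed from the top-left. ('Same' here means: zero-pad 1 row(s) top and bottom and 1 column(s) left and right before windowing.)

The receptive field on the zero-padded input at this output position is [4 4 -2 / 7 1 8 / 0 0 0]. Elementwise product with the kernel and sum: 4·1 + -2·-1 + 7·-1 + 1·-1 + 8·-1 + 0·-1 + 0·1 + 0·-1.

-10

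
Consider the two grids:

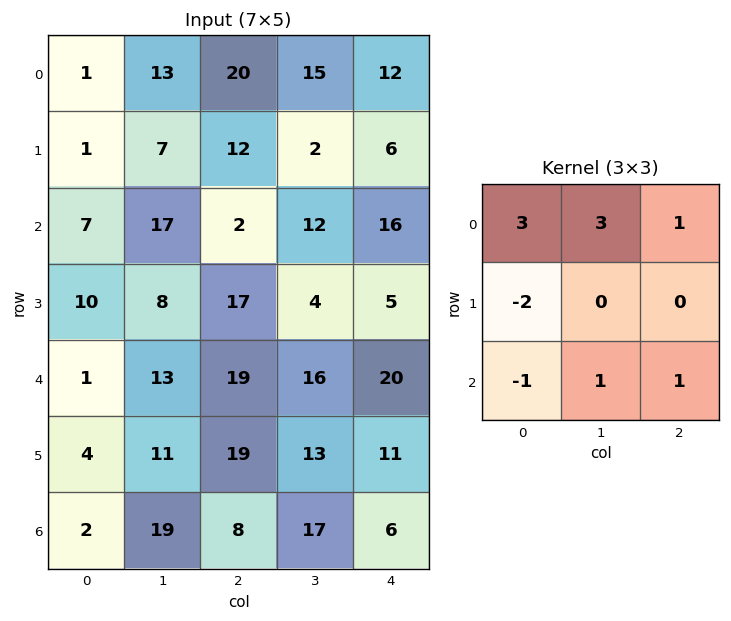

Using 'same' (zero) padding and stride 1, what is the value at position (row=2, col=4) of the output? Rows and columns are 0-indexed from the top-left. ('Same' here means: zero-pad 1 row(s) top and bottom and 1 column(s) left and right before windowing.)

1

The receptive field on the zero-padded input at this output position is [2 6 0 / 12 16 0 / 4 5 0]. Elementwise product with the kernel and sum: 2·3 + 6·3 + 0·1 + 12·-2 + 4·-1 + 5·1 + 0·1.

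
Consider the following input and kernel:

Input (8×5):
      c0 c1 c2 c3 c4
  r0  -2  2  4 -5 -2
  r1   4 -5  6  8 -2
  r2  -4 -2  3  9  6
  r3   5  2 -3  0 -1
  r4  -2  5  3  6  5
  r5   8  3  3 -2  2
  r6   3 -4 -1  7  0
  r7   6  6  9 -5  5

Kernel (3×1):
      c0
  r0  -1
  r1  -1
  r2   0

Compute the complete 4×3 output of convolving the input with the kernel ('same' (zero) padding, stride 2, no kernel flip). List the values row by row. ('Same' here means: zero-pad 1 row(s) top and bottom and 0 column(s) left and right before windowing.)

2 -4 2
0 -9 -4
-3 0 -4
-11 -2 -2

Output[0,0]: The receptive field on the zero-padded input at this output position is [0 / -2 / 4]. Elementwise product with the kernel and sum: 0·-1 + -2·-1.
Output[0,1]: The receptive field on the zero-padded input at this output position is [0 / 4 / 6]. Elementwise product with the kernel and sum: 0·-1 + 4·-1.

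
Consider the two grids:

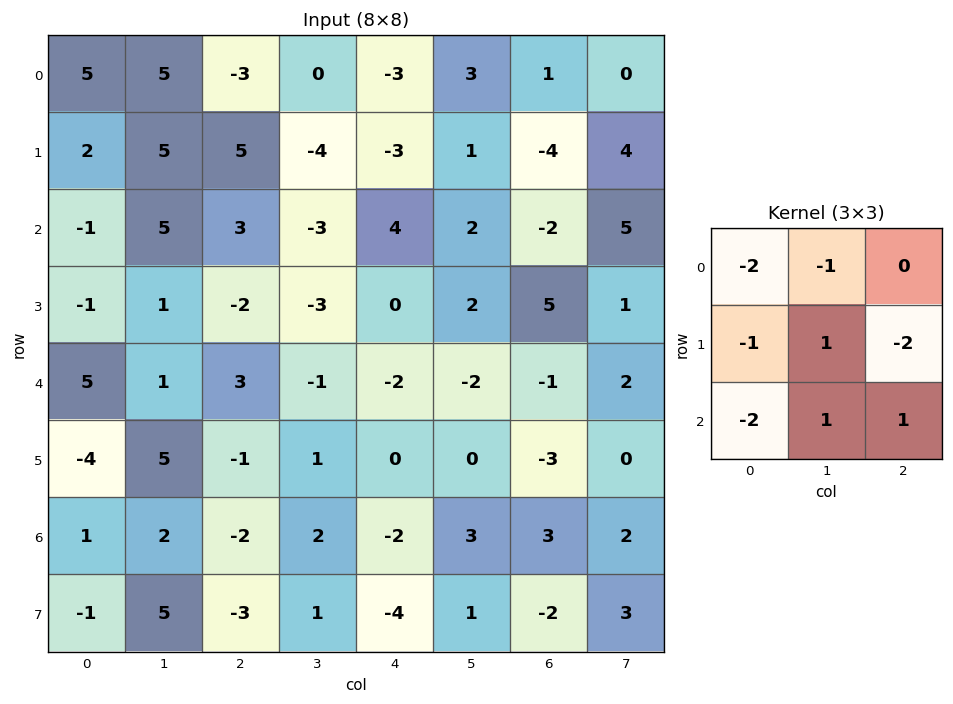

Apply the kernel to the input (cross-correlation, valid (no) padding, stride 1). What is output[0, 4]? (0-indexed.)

7

The receptive field on the input at this output position is [-3 3 1 / -3 1 -4 / 4 2 -2]. Elementwise product with the kernel and sum: -3·-2 + 3·-1 + -3·-1 + 1·1 + -4·-2 + 4·-2 + 2·1 + -2·1.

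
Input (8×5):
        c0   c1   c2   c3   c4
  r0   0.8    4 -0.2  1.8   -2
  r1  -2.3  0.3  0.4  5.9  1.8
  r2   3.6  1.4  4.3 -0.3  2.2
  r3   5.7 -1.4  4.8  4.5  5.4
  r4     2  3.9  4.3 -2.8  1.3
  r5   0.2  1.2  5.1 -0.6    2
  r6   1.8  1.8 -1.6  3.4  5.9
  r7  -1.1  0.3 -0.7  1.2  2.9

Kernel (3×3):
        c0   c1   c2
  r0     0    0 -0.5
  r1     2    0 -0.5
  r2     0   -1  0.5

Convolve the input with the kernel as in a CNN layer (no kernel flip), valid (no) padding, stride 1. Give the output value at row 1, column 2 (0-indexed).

The receptive field on the input at this output position is [0.4 5.9 1.8 / 4.3 -0.3 2.2 / 4.8 4.5 5.4]. Elementwise product with the kernel and sum: 1.8·-0.5 + 4.3·2 + 2.2·-0.5 + 4.5·-1 + 5.4·0.5.

4.8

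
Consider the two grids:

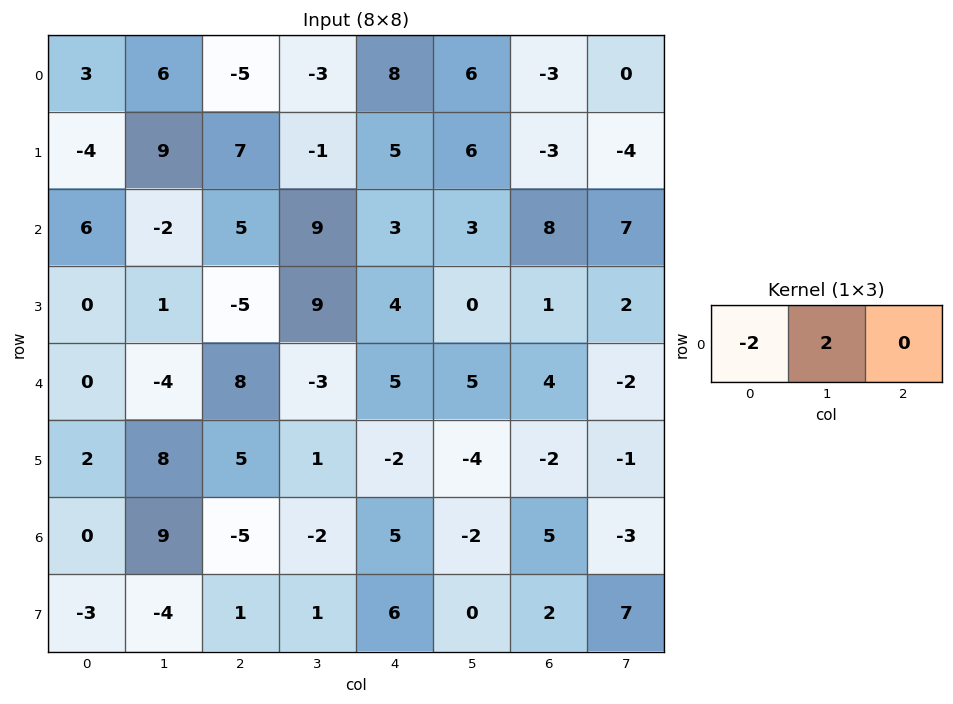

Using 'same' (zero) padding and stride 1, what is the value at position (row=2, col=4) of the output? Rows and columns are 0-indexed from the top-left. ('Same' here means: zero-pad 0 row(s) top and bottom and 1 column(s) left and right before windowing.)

-12

The receptive field on the zero-padded input at this output position is [9 3 3]. Elementwise product with the kernel and sum: 9·-2 + 3·2.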